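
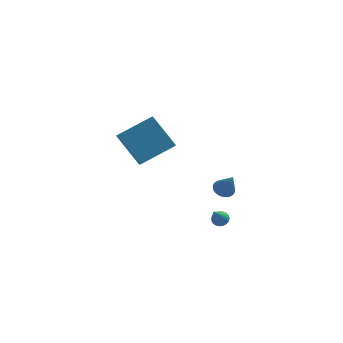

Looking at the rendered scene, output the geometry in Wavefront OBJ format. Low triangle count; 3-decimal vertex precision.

v 1.31 0.604 -3.316
v 1.799 0.543 -3.229
v 0.97 -0.304 -2.044
v 1.756 0.714 -3.118
v 1.637 0.866 -3.042
v 1.461 0.972 -3.013
v 1.259 1.015 -3.036
v 1.066 0.987 -3.108
v 0.915 0.893 -3.216
v 0.832 0.749 -3.341
v 0.833 0.58 -3.462
v 0.916 0.415 -3.557
v 1.067 0.283 -3.611
v 1.26 0.206 -3.614
v 1.462 0.198 -3.565
v 1.638 0.261 -3.474
v 1.757 0.383 -3.355
v 1.438 2.574 -2.329
v 1.928 2.985 -2.338
v 1.922 2.026 -0.951
v 1.753 3.121 -2.222
v 1.53 3.173 -2.123
v 1.293 3.134 -2.055
v 1.077 3.01 -2.029
v 0.917 2.819 -2.048
v 0.836 2.591 -2.11
v 0.847 2.361 -2.206
v 0.947 2.163 -2.32
v 1.122 2.027 -2.435
v 1.346 1.975 -2.535
v 1.583 2.014 -2.603
v 1.798 2.138 -2.629
v 1.958 2.329 -2.61
v 2.039 2.557 -2.547
v 2.028 2.787 -2.452
v -3.998 -0.958 4.337
v -2.233 -0.064 5.228
v -4.161 0.316 3.382
v -2.396 1.209 4.273
v -2.744 -1.929 2.827
v -0.979 -1.036 3.718
v -2.907 -0.656 1.872
v -1.142 0.238 2.763
f 2 1 4
f 2 4 3
f 4 1 5
f 4 5 3
f 5 1 6
f 5 6 3
f 6 1 7
f 6 7 3
f 7 1 8
f 7 8 3
f 8 1 9
f 8 9 3
f 9 1 10
f 9 10 3
f 10 1 11
f 10 11 3
f 11 1 12
f 11 12 3
f 12 1 13
f 12 13 3
f 13 1 14
f 13 14 3
f 14 1 15
f 14 15 3
f 15 1 16
f 15 16 3
f 16 1 17
f 16 17 3
f 17 1 2
f 17 2 3
f 19 18 21
f 19 21 20
f 21 18 22
f 21 22 20
f 22 18 23
f 22 23 20
f 23 18 24
f 23 24 20
f 24 18 25
f 24 25 20
f 25 18 26
f 25 26 20
f 26 18 27
f 26 27 20
f 27 18 28
f 27 28 20
f 28 18 29
f 28 29 20
f 29 18 30
f 29 30 20
f 30 18 31
f 30 31 20
f 31 18 32
f 31 32 20
f 32 18 33
f 32 33 20
f 33 18 34
f 33 34 20
f 34 18 35
f 34 35 20
f 35 18 19
f 35 19 20
f 37 39 36
f 40 37 36
f 36 39 38
f 38 40 36
f 37 43 39
f 41 37 40
f 41 43 37
f 39 43 38
f 42 40 38
f 38 43 42
f 42 41 40
f 43 41 42



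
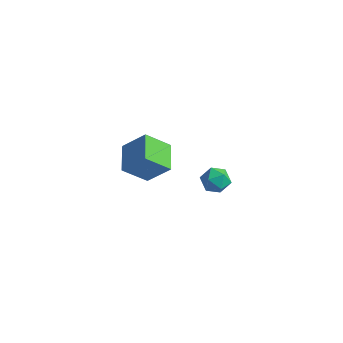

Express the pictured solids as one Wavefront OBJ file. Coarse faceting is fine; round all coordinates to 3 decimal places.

v -3.313 1.003 -5.039
v -4.357 0.028 -3.772
v -2.04 1.413 -3.675
v -3.084 0.437 -2.408
v -2.376 -0.537 -5.452
v -3.42 -1.513 -4.185
v -1.103 -0.128 -4.088
v -2.147 -1.103 -2.821
v 3.964 -3.157 1.14
v 4.581 -3.587 0.718
v 3.079 -4.213 0.922
v 3.696 -4.643 0.5
v 3.76 -4.521 1.351
v 4.307 -3.868 1.486
v 3.353 -3.932 0.154
v 3.9 -3.279 0.289
v 4.203 -4.066 0.109
v 4.455 -4.43 0.849
v 3.205 -3.37 0.791
v 3.457 -3.734 1.531
f 2 4 1
f 5 2 1
f 1 4 3
f 3 5 1
f 2 8 4
f 6 2 5
f 6 8 2
f 4 8 3
f 7 5 3
f 3 8 7
f 7 6 5
f 8 6 7
f 9 20 14
f 9 14 10
f 9 10 16
f 9 16 19
f 9 19 20
f 10 14 18
f 14 20 13
f 20 19 11
f 19 16 15
f 16 10 17
f 12 18 13
f 12 13 11
f 12 11 15
f 12 15 17
f 12 17 18
f 13 18 14
f 11 13 20
f 15 11 19
f 17 15 16
f 18 17 10



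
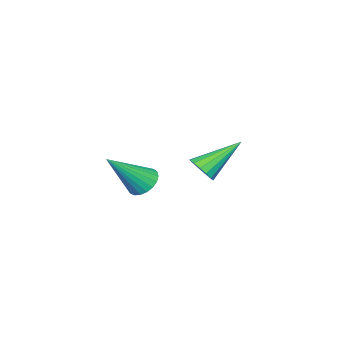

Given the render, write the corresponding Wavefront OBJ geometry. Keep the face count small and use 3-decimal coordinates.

v 2.287 -3.362 -1.451
v 2.692 -3.643 -1.934
v 3.533 -4.078 0.011
v 2.807 -3.382 -1.904
v 2.832 -3.117 -1.796
v 2.763 -2.895 -1.628
v 2.612 -2.753 -1.429
v 2.404 -2.717 -1.235
v 2.176 -2.792 -1.077
v 1.967 -2.966 -0.985
v 1.814 -3.208 -0.973
v 1.742 -3.477 -1.043
v 1.765 -3.726 -1.184
v 1.878 -3.912 -1.372
v 2.061 -4.003 -1.573
v 2.284 -3.983 -1.752
v 2.507 -3.855 -1.88
v -1.202 -3.019 -2.232
v -0.789 -3.09 -1.723
v -2.498 -2.061 -1.048
v -0.701 -2.793 -1.867
v -0.748 -2.557 -2.109
v -0.916 -2.444 -2.384
v -1.161 -2.486 -2.619
v -1.417 -2.67 -2.75
v -1.616 -2.948 -2.742
v -1.703 -3.245 -2.598
v -1.657 -3.482 -2.355
v -1.488 -3.594 -2.08
v -1.243 -3.552 -1.846
v -0.987 -3.368 -1.715
f 2 1 4
f 2 4 3
f 4 1 5
f 4 5 3
f 5 1 6
f 5 6 3
f 6 1 7
f 6 7 3
f 7 1 8
f 7 8 3
f 8 1 9
f 8 9 3
f 9 1 10
f 9 10 3
f 10 1 11
f 10 11 3
f 11 1 12
f 11 12 3
f 12 1 13
f 12 13 3
f 13 1 14
f 13 14 3
f 14 1 15
f 14 15 3
f 15 1 16
f 15 16 3
f 16 1 17
f 16 17 3
f 17 1 2
f 17 2 3
f 19 18 21
f 19 21 20
f 21 18 22
f 21 22 20
f 22 18 23
f 22 23 20
f 23 18 24
f 23 24 20
f 24 18 25
f 24 25 20
f 25 18 26
f 25 26 20
f 26 18 27
f 26 27 20
f 27 18 28
f 27 28 20
f 28 18 29
f 28 29 20
f 29 18 30
f 29 30 20
f 30 18 31
f 30 31 20
f 31 18 19
f 31 19 20



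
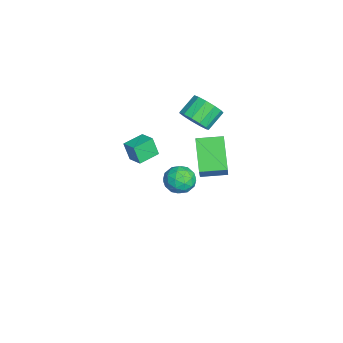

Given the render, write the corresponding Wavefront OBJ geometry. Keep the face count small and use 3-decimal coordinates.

v -1.536 2.639 2.19
v -0.853 3.269 2.231
v -1.601 4.031 2.99
v -2.284 3.401 2.95
v -1.146 3.396 1.816
v -1.894 4.157 2.575
v -1.563 3.282 1.519
v -2.311 4.044 2.278
v -1.971 2.964 1.435
v -2.719 3.726 2.195
v -2.241 2.543 1.592
v -2.989 3.305 2.351
v -2.287 2.153 1.938
v -3.035 2.915 2.697
v -2.095 1.917 2.364
v -2.843 2.678 3.124
v -1.725 1.91 2.736
v -2.473 2.672 3.495
v -1.295 2.135 2.934
v -2.043 2.896 3.693
v -0.942 2.52 2.896
v -1.69 3.281 3.655
v -0.777 2.942 2.634
v -1.525 3.704 3.393
v -3.017 2.514 -3.602
v -2.221 2.39 -4.098
v -2.559 1.45 -2.602
v -1.763 1.326 -3.098
v -1.904 2.132 -2.623
v -2.187 2.79 -3.241
v -2.593 1.05 -3.459
v -2.876 1.708 -4.077
v -1.959 1.486 -4.01
v -1.533 2.154 -3.493
v -3.247 1.686 -3.207
v -2.821 2.354 -2.69
v -2.659 2.546 -3.938
v -2.121 1.294 -2.762
v -2.204 1.768 -2.483
v -1.736 1.696 -2.774
v -2.64 2.781 -3.434
v -2.172 2.708 -3.726
v -1.985 2.556 -2.859
v -2.608 1.132 -2.974
v -2.14 1.059 -3.266
v -3.044 2.144 -3.926
v -2.576 2.072 -4.217
v -2.795 1.284 -3.841
v -2.037 1.941 -4.178
v -1.768 1.315 -3.59
v -2.256 1.153 -3.802
v -2.422 1.54 -4.165
v -1.787 2.334 -3.874
v -1.518 1.709 -3.286
v -1.601 2.183 -3.007
v -1.767 2.569 -3.37
v -1.633 1.802 -3.822
v -3.262 2.131 -3.414
v -2.993 1.506 -2.826
v -3.013 1.271 -3.33
v -3.179 1.657 -3.693
v -3.012 2.525 -3.11
v -2.743 1.899 -2.522
v -2.358 2.3 -2.535
v -2.524 2.687 -2.898
v -3.147 2.038 -2.878
v 1.169 2.746 2.625
v 2.308 2.68 4.004
v 1.111 4.13 2.74
v 2.25 4.064 4.119
v 2.71 2.916 1.361
v 3.849 2.85 2.74
v 2.652 4.3 1.476
v 3.791 4.234 2.855
v 2.127 0.381 2.998
v 1.947 0.077 4.029
v 2.851 0.894 3.276
v 2.67 0.591 4.307
v 2.83 -0.531 2.853
v 2.649 -0.834 3.884
v 3.553 -0.017 3.131
v 3.373 -0.321 4.162
f 2 1 5
f 2 5 3
f 3 5 6
f 3 6 4
f 5 1 7
f 5 7 6
f 6 7 8
f 6 8 4
f 7 1 9
f 7 9 8
f 8 9 10
f 8 10 4
f 9 1 11
f 9 11 10
f 10 11 12
f 10 12 4
f 11 1 13
f 11 13 12
f 12 13 14
f 12 14 4
f 13 1 15
f 13 15 14
f 14 15 16
f 14 16 4
f 15 1 17
f 15 17 16
f 16 17 18
f 16 18 4
f 17 1 19
f 17 19 18
f 18 19 20
f 18 20 4
f 19 1 21
f 19 21 20
f 20 21 22
f 20 22 4
f 21 1 23
f 21 23 22
f 22 23 24
f 22 24 4
f 23 1 2
f 23 2 24
f 24 2 3
f 24 3 4
f 25 62 41
f 62 36 65
f 41 65 30
f 62 65 41
f 25 41 37
f 41 30 42
f 37 42 26
f 41 42 37
f 25 37 46
f 37 26 47
f 46 47 32
f 37 47 46
f 25 46 58
f 46 32 61
f 58 61 35
f 46 61 58
f 25 58 62
f 58 35 66
f 62 66 36
f 58 66 62
f 26 42 53
f 42 30 56
f 53 56 34
f 42 56 53
f 30 65 43
f 65 36 64
f 43 64 29
f 65 64 43
f 36 66 63
f 66 35 59
f 63 59 27
f 66 59 63
f 35 61 60
f 61 32 48
f 60 48 31
f 61 48 60
f 32 47 52
f 47 26 49
f 52 49 33
f 47 49 52
f 28 54 40
f 54 34 55
f 40 55 29
f 54 55 40
f 28 40 38
f 40 29 39
f 38 39 27
f 40 39 38
f 28 38 45
f 38 27 44
f 45 44 31
f 38 44 45
f 28 45 50
f 45 31 51
f 50 51 33
f 45 51 50
f 28 50 54
f 50 33 57
f 54 57 34
f 50 57 54
f 29 55 43
f 55 34 56
f 43 56 30
f 55 56 43
f 27 39 63
f 39 29 64
f 63 64 36
f 39 64 63
f 31 44 60
f 44 27 59
f 60 59 35
f 44 59 60
f 33 51 52
f 51 31 48
f 52 48 32
f 51 48 52
f 34 57 53
f 57 33 49
f 53 49 26
f 57 49 53
f 68 70 67
f 71 68 67
f 67 70 69
f 69 71 67
f 68 74 70
f 72 68 71
f 72 74 68
f 70 74 69
f 73 71 69
f 69 74 73
f 73 72 71
f 74 72 73
f 76 78 75
f 79 76 75
f 75 78 77
f 77 79 75
f 76 82 78
f 80 76 79
f 80 82 76
f 78 82 77
f 81 79 77
f 77 82 81
f 81 80 79
f 82 80 81



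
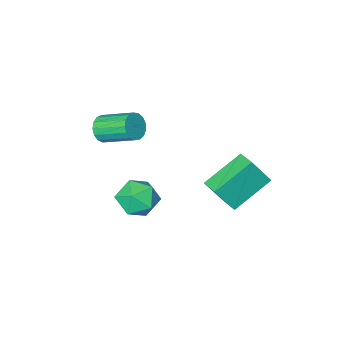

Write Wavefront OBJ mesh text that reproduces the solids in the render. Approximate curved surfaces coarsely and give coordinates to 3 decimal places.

v -1.273 -1.487 1.731
v -0.908 -1.556 2.215
v -1.582 -0.362 2.893
v -1.947 -0.293 2.409
v -0.76 -1.373 2.041
v -1.434 -0.18 2.719
v -0.73 -1.217 1.796
v -1.404 -0.023 2.475
v -0.824 -1.123 1.536
v -1.498 0.071 2.215
v -1.021 -1.112 1.321
v -1.695 0.082 2
v -1.275 -1.187 1.2
v -1.95 0.007 1.878
v -1.53 -1.33 1.2
v -2.204 -0.137 1.879
v -1.725 -1.51 1.322
v -2.399 -0.316 2
v -1.816 -1.684 1.537
v -2.491 -0.491 2.216
v -1.784 -1.813 1.797
v -2.458 -0.62 2.476
v -1.634 -1.868 2.042
v -2.308 -0.674 2.72
v -1.401 -1.835 2.215
v -2.076 -0.641 2.894
v -1.139 -1.722 2.277
v -1.814 -0.528 2.956
v -1.445 1.223 -1.41
v -0.663 1.233 -0.934
v -2.057 0.347 -0.386
v -1.275 0.357 0.09
v -1.783 1.116 0.027
v -1.404 1.657 -0.606
v -1.316 -0.077 -0.714
v -0.937 0.464 -1.347
v -0.584 0.43 -0.504
v -0.872 1.167 -0.046
v -1.848 0.413 -1.274
v -2.136 1.15 -0.816
v -3.383 3.378 0.185
v -4.94 3.358 1.107
v -3.293 4.216 0.356
v -4.85 4.196 1.278
v -2.73 3.084 1.282
v -4.287 3.064 2.204
v -2.64 3.922 1.453
v -4.197 3.902 2.375
f 2 1 5
f 2 5 3
f 3 5 6
f 3 6 4
f 5 1 7
f 5 7 6
f 6 7 8
f 6 8 4
f 7 1 9
f 7 9 8
f 8 9 10
f 8 10 4
f 9 1 11
f 9 11 10
f 10 11 12
f 10 12 4
f 11 1 13
f 11 13 12
f 12 13 14
f 12 14 4
f 13 1 15
f 13 15 14
f 14 15 16
f 14 16 4
f 15 1 17
f 15 17 16
f 16 17 18
f 16 18 4
f 17 1 19
f 17 19 18
f 18 19 20
f 18 20 4
f 19 1 21
f 19 21 20
f 20 21 22
f 20 22 4
f 21 1 23
f 21 23 22
f 22 23 24
f 22 24 4
f 23 1 25
f 23 25 24
f 24 25 26
f 24 26 4
f 25 1 27
f 25 27 26
f 26 27 28
f 26 28 4
f 27 1 2
f 27 2 28
f 28 2 3
f 28 3 4
f 29 40 34
f 29 34 30
f 29 30 36
f 29 36 39
f 29 39 40
f 30 34 38
f 34 40 33
f 40 39 31
f 39 36 35
f 36 30 37
f 32 38 33
f 32 33 31
f 32 31 35
f 32 35 37
f 32 37 38
f 33 38 34
f 31 33 40
f 35 31 39
f 37 35 36
f 38 37 30
f 42 44 41
f 45 42 41
f 41 44 43
f 43 45 41
f 42 48 44
f 46 42 45
f 46 48 42
f 44 48 43
f 47 45 43
f 43 48 47
f 47 46 45
f 48 46 47



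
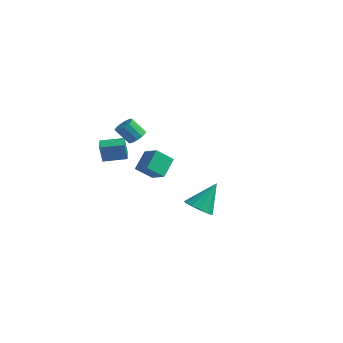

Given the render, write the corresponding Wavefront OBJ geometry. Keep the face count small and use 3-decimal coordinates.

v -3.659 2.319 -1.425
v -4.261 1.547 -0.601
v -3.851 3.406 -0.546
v -4.454 2.633 0.277
v -2.586 2.067 -0.877
v -3.189 1.294 -0.054
v -2.779 3.153 0.001
v -3.381 2.381 0.825
v -2.304 -0.546 3.38
v -1.858 -0.379 3.761
v -2.49 -0.747 4.661
v -2.936 -0.914 4.28
v -2.064 -0.106 3.728
v -2.696 -0.475 4.628
v -2.347 0.027 3.584
v -2.979 -0.341 4.485
v -2.616 -0.021 3.376
v -3.247 -0.39 4.276
v -2.786 -0.236 3.169
v -3.417 -0.605 4.069
v -2.803 -0.55 3.028
v -3.434 -0.918 3.929
v -2.662 -0.862 3
v -3.293 -1.23 3.9
v -2.407 -1.074 3.092
v -3.038 -1.442 3.992
v -2.12 -1.118 3.275
v -2.751 -1.486 4.176
v -1.891 -0.98 3.492
v -2.523 -1.349 4.392
v -1.793 -0.705 3.673
v -2.425 -1.073 4.573
v -3.938 -1.516 1.37
v -3.985 -1.717 2.501
v -4.496 -0.856 1.464
v -4.544 -1.056 2.595
v -2.896 -0.664 1.565
v -2.944 -0.864 2.696
v -3.455 -0.003 1.659
v -3.502 -0.204 2.79
v 3.589 -2.685 0.954
v 4.128 -3.275 1.272
v 3.911 -1.595 2.426
v 4.395 -2.98 0.995
v 4.407 -2.592 0.706
v 4.158 -2.233 0.495
v 3.729 -2.018 0.429
v 3.255 -2.015 0.531
v 2.887 -2.224 0.766
v 2.742 -2.58 1.062
v 2.865 -2.969 1.323
v 3.218 -3.268 1.467
v 3.689 -3.382 1.448
f 2 4 1
f 5 2 1
f 1 4 3
f 3 5 1
f 2 8 4
f 6 2 5
f 6 8 2
f 4 8 3
f 7 5 3
f 3 8 7
f 7 6 5
f 8 6 7
f 10 9 13
f 10 13 11
f 11 13 14
f 11 14 12
f 13 9 15
f 13 15 14
f 14 15 16
f 14 16 12
f 15 9 17
f 15 17 16
f 16 17 18
f 16 18 12
f 17 9 19
f 17 19 18
f 18 19 20
f 18 20 12
f 19 9 21
f 19 21 20
f 20 21 22
f 20 22 12
f 21 9 23
f 21 23 22
f 22 23 24
f 22 24 12
f 23 9 25
f 23 25 24
f 24 25 26
f 24 26 12
f 25 9 27
f 25 27 26
f 26 27 28
f 26 28 12
f 27 9 29
f 27 29 28
f 28 29 30
f 28 30 12
f 29 9 31
f 29 31 30
f 30 31 32
f 30 32 12
f 31 9 10
f 31 10 32
f 32 10 11
f 32 11 12
f 34 36 33
f 37 34 33
f 33 36 35
f 35 37 33
f 34 40 36
f 38 34 37
f 38 40 34
f 36 40 35
f 39 37 35
f 35 40 39
f 39 38 37
f 40 38 39
f 42 41 44
f 42 44 43
f 44 41 45
f 44 45 43
f 45 41 46
f 45 46 43
f 46 41 47
f 46 47 43
f 47 41 48
f 47 48 43
f 48 41 49
f 48 49 43
f 49 41 50
f 49 50 43
f 50 41 51
f 50 51 43
f 51 41 52
f 51 52 43
f 52 41 53
f 52 53 43
f 53 41 42
f 53 42 43



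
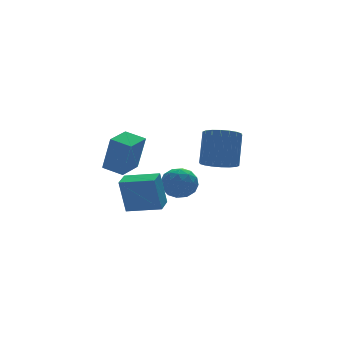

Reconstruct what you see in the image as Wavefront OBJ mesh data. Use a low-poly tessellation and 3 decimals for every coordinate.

v -1.691 1.681 -0.969
v -0.848 1.603 -1.286
v -1.332 0.857 0.186
v -0.489 0.779 -0.131
v -0.784 1.577 0.175
v -1.006 2.086 -0.539
v -1.174 0.374 -0.561
v -1.396 0.883 -1.275
v -0.528 0.795 -1.035
v -0.288 1.538 -0.579
v -1.892 0.922 -0.521
v -1.652 1.665 -0.065
v -1.301 1.714 -1.229
v -0.879 0.746 0.129
v -1.053 1.215 0.309
v -0.557 1.169 0.122
v -1.394 1.998 -0.789
v -0.898 1.952 -0.976
v -0.861 1.937 -0.117
v -1.282 0.508 -0.124
v -0.786 0.462 -0.311
v -1.623 1.291 -1.222
v -1.127 1.245 -1.409
v -1.319 0.523 -0.983
v -0.618 1.193 -1.268
v -0.407 0.709 -0.589
v -0.809 0.471 -0.842
v -0.94 0.77 -1.261
v -0.476 1.63 -1
v -0.265 1.146 -0.321
v -0.439 1.615 -0.141
v -0.569 1.914 -0.561
v -0.288 1.155 -0.852
v -1.915 1.314 -0.779
v -1.704 0.83 -0.1
v -1.611 0.546 -0.539
v -1.741 0.845 -0.959
v -1.773 1.751 -0.511
v -1.562 1.267 0.168
v -1.24 1.69 0.161
v -1.371 1.989 -0.258
v -1.892 1.305 -0.248
v -3.314 -1.762 -0.648
v -3.588 -1.632 1.045
v -4.556 -0.791 -0.923
v -4.83 -0.662 0.77
v -2.71 -0.978 -0.61
v -2.984 -0.849 1.083
v -3.952 -0.008 -0.885
v -4.226 0.122 0.808
v -2.968 3.225 -0.448
v -2.742 2.795 1.42
v -3.612 4.062 -0.177
v -3.386 3.632 1.69
v -1.874 4.048 -0.39
v -1.648 3.618 1.477
v -2.518 4.885 -0.12
v -2.292 4.455 1.748
v 1.214 1.919 -0.008
v 1.925 2.287 -0.44
v 2.477 3.09 1.157
v 1.766 2.721 1.588
v 1.638 2.569 -0.482
v 2.19 3.372 1.114
v 1.267 2.723 -0.431
v 1.819 3.526 1.165
v 0.885 2.717 -0.296
v 1.437 3.52 1.3
v 0.568 2.553 -0.104
v 1.12 3.356 1.492
v 0.38 2.263 0.107
v 0.932 3.066 1.703
v 0.356 1.905 0.295
v 0.908 2.708 1.891
v 0.503 1.55 0.423
v 1.055 2.353 2.02
v 0.79 1.268 0.466
v 1.342 2.071 2.062
v 1.161 1.114 0.415
v 1.713 1.917 2.011
v 1.543 1.12 0.28
v 2.095 1.923 1.876
v 1.86 1.284 0.088
v 2.412 2.087 1.684
v 2.048 1.574 -0.123
v 2.6 2.377 1.473
v 2.072 1.932 -0.311
v 2.624 2.735 1.285
f 1 38 17
f 38 12 41
f 17 41 6
f 38 41 17
f 1 17 13
f 17 6 18
f 13 18 2
f 17 18 13
f 1 13 22
f 13 2 23
f 22 23 8
f 13 23 22
f 1 22 34
f 22 8 37
f 34 37 11
f 22 37 34
f 1 34 38
f 34 11 42
f 38 42 12
f 34 42 38
f 2 18 29
f 18 6 32
f 29 32 10
f 18 32 29
f 6 41 19
f 41 12 40
f 19 40 5
f 41 40 19
f 12 42 39
f 42 11 35
f 39 35 3
f 42 35 39
f 11 37 36
f 37 8 24
f 36 24 7
f 37 24 36
f 8 23 28
f 23 2 25
f 28 25 9
f 23 25 28
f 4 30 16
f 30 10 31
f 16 31 5
f 30 31 16
f 4 16 14
f 16 5 15
f 14 15 3
f 16 15 14
f 4 14 21
f 14 3 20
f 21 20 7
f 14 20 21
f 4 21 26
f 21 7 27
f 26 27 9
f 21 27 26
f 4 26 30
f 26 9 33
f 30 33 10
f 26 33 30
f 5 31 19
f 31 10 32
f 19 32 6
f 31 32 19
f 3 15 39
f 15 5 40
f 39 40 12
f 15 40 39
f 7 20 36
f 20 3 35
f 36 35 11
f 20 35 36
f 9 27 28
f 27 7 24
f 28 24 8
f 27 24 28
f 10 33 29
f 33 9 25
f 29 25 2
f 33 25 29
f 44 46 43
f 47 44 43
f 43 46 45
f 45 47 43
f 44 50 46
f 48 44 47
f 48 50 44
f 46 50 45
f 49 47 45
f 45 50 49
f 49 48 47
f 50 48 49
f 52 54 51
f 55 52 51
f 51 54 53
f 53 55 51
f 52 58 54
f 56 52 55
f 56 58 52
f 54 58 53
f 57 55 53
f 53 58 57
f 57 56 55
f 58 56 57
f 60 59 63
f 60 63 61
f 61 63 64
f 61 64 62
f 63 59 65
f 63 65 64
f 64 65 66
f 64 66 62
f 65 59 67
f 65 67 66
f 66 67 68
f 66 68 62
f 67 59 69
f 67 69 68
f 68 69 70
f 68 70 62
f 69 59 71
f 69 71 70
f 70 71 72
f 70 72 62
f 71 59 73
f 71 73 72
f 72 73 74
f 72 74 62
f 73 59 75
f 73 75 74
f 74 75 76
f 74 76 62
f 75 59 77
f 75 77 76
f 76 77 78
f 76 78 62
f 77 59 79
f 77 79 78
f 78 79 80
f 78 80 62
f 79 59 81
f 79 81 80
f 80 81 82
f 80 82 62
f 81 59 83
f 81 83 82
f 82 83 84
f 82 84 62
f 83 59 85
f 83 85 84
f 84 85 86
f 84 86 62
f 85 59 87
f 85 87 86
f 86 87 88
f 86 88 62
f 87 59 60
f 87 60 88
f 88 60 61
f 88 61 62



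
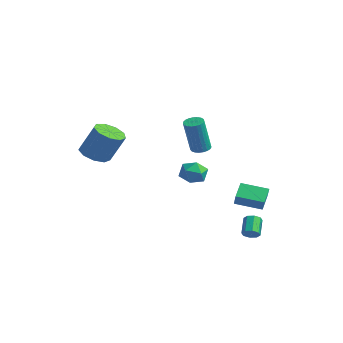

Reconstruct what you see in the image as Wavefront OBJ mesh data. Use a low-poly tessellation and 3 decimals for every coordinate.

v 2.054 2.26 -1.848
v 1.509 2.945 -1.165
v 3.078 3.414 -2.188
v 2.533 4.099 -1.506
v 2.647 1.961 -1.074
v 2.102 2.646 -0.392
v 3.671 3.115 -1.415
v 3.126 3.8 -0.732
v -4.145 -2.781 0.923
v -3.266 -2.668 0.529
v -2.555 -2.086 2.283
v -3.435 -2.199 2.677
v -3.611 -2.103 0.481
v -2.9 -1.521 2.236
v -4.205 -1.855 0.64
v -3.495 -1.273 2.394
v -4.772 -2.04 0.931
v -4.061 -1.459 2.686
v -5.045 -2.572 1.219
v -4.335 -1.991 2.973
v -4.898 -3.202 1.367
v -4.187 -2.62 3.122
v -4.398 -3.634 1.308
v -3.687 -3.053 3.062
v -3.78 -3.667 1.069
v -3.069 -3.086 2.823
v -3.333 -3.286 0.761
v -2.622 -2.704 2.515
v 3.257 -0.187 1.525
v 3.702 -0.899 1.477
v 2.138 -0.861 1.143
v 2.583 -1.573 1.095
v 2.432 -1.221 1.844
v 3.123 -0.805 2.08
v 2.717 -0.955 0.54
v 3.408 -0.539 0.776
v 3.368 -1.374 0.868
v 3.192 -1.538 1.674
v 2.648 -0.222 0.946
v 2.472 -0.386 1.752
v 3.585 2.331 -3.614
v 3.861 2.752 -3.696
v 3.171 3.349 -2.947
v 2.895 2.929 -2.866
v 3.562 2.719 -3.945
v 2.873 3.317 -3.196
v 3.277 2.459 -4
v 2.587 3.056 -3.252
v 3.172 2.124 -3.83
v 2.482 2.721 -3.081
v 3.309 1.911 -3.533
v 2.619 2.508 -2.784
v 3.607 1.943 -3.284
v 2.918 2.541 -2.535
v 3.893 2.204 -3.228
v 3.203 2.801 -2.48
v 3.998 2.539 -3.399
v 3.308 3.136 -2.65
v 2.257 0.006 2.717
v 2.752 0.268 2.736
v 2.997 -0.344 4.782
v 2.503 -0.606 4.763
v 2.606 0.436 2.804
v 2.851 -0.176 4.85
v 2.399 0.53 2.856
v 2.644 -0.083 4.903
v 2.168 0.533 2.885
v 2.413 -0.08 4.931
v 1.952 0.445 2.885
v 2.198 -0.167 4.931
v 1.789 0.281 2.855
v 2.035 -0.331 4.902
v 1.707 0.07 2.802
v 1.953 -0.543 4.848
v 1.721 -0.153 2.734
v 1.966 -0.765 4.78
v 1.826 -0.348 2.663
v 2.072 -0.96 4.709
v 2.007 -0.481 2.601
v 2.252 -1.093 4.647
v 2.231 -0.531 2.559
v 2.476 -1.143 4.606
v 2.459 -0.487 2.545
v 2.704 -1.099 4.591
v 2.652 -0.359 2.56
v 2.898 -0.971 4.607
v 2.778 -0.167 2.603
v 3.023 -0.779 4.649
v 2.813 0.055 2.665
v 3.058 -0.557 4.711
f 2 4 1
f 5 2 1
f 1 4 3
f 3 5 1
f 2 8 4
f 6 2 5
f 6 8 2
f 4 8 3
f 7 5 3
f 3 8 7
f 7 6 5
f 8 6 7
f 10 9 13
f 10 13 11
f 11 13 14
f 11 14 12
f 13 9 15
f 13 15 14
f 14 15 16
f 14 16 12
f 15 9 17
f 15 17 16
f 16 17 18
f 16 18 12
f 17 9 19
f 17 19 18
f 18 19 20
f 18 20 12
f 19 9 21
f 19 21 20
f 20 21 22
f 20 22 12
f 21 9 23
f 21 23 22
f 22 23 24
f 22 24 12
f 23 9 25
f 23 25 24
f 24 25 26
f 24 26 12
f 25 9 27
f 25 27 26
f 26 27 28
f 26 28 12
f 27 9 10
f 27 10 28
f 28 10 11
f 28 11 12
f 29 40 34
f 29 34 30
f 29 30 36
f 29 36 39
f 29 39 40
f 30 34 38
f 34 40 33
f 40 39 31
f 39 36 35
f 36 30 37
f 32 38 33
f 32 33 31
f 32 31 35
f 32 35 37
f 32 37 38
f 33 38 34
f 31 33 40
f 35 31 39
f 37 35 36
f 38 37 30
f 42 41 45
f 42 45 43
f 43 45 46
f 43 46 44
f 45 41 47
f 45 47 46
f 46 47 48
f 46 48 44
f 47 41 49
f 47 49 48
f 48 49 50
f 48 50 44
f 49 41 51
f 49 51 50
f 50 51 52
f 50 52 44
f 51 41 53
f 51 53 52
f 52 53 54
f 52 54 44
f 53 41 55
f 53 55 54
f 54 55 56
f 54 56 44
f 55 41 57
f 55 57 56
f 56 57 58
f 56 58 44
f 57 41 42
f 57 42 58
f 58 42 43
f 58 43 44
f 60 59 63
f 60 63 61
f 61 63 64
f 61 64 62
f 63 59 65
f 63 65 64
f 64 65 66
f 64 66 62
f 65 59 67
f 65 67 66
f 66 67 68
f 66 68 62
f 67 59 69
f 67 69 68
f 68 69 70
f 68 70 62
f 69 59 71
f 69 71 70
f 70 71 72
f 70 72 62
f 71 59 73
f 71 73 72
f 72 73 74
f 72 74 62
f 73 59 75
f 73 75 74
f 74 75 76
f 74 76 62
f 75 59 77
f 75 77 76
f 76 77 78
f 76 78 62
f 77 59 79
f 77 79 78
f 78 79 80
f 78 80 62
f 79 59 81
f 79 81 80
f 80 81 82
f 80 82 62
f 81 59 83
f 81 83 82
f 82 83 84
f 82 84 62
f 83 59 85
f 83 85 84
f 84 85 86
f 84 86 62
f 85 59 87
f 85 87 86
f 86 87 88
f 86 88 62
f 87 59 89
f 87 89 88
f 88 89 90
f 88 90 62
f 89 59 60
f 89 60 90
f 90 60 61
f 90 61 62



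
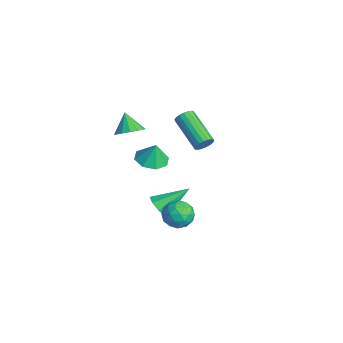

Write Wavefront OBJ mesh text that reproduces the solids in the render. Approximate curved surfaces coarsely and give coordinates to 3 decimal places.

v 3.41 -1.92 -2.495
v 4.223 -2.033 -2.79
v 3.377 -3.267 -2.07
v 4.19 -3.38 -2.365
v 4.045 -2.874 -1.669
v 4.065 -2.042 -1.931
v 3.535 -3.258 -2.929
v 3.555 -2.426 -3.191
v 4.3 -2.86 -3.058
v 4.616 -2.623 -2.28
v 2.984 -2.677 -2.58
v 3.3 -2.44 -1.802
v 3.819 -1.859 -2.679
v 3.781 -3.441 -2.181
v 3.695 -3.144 -1.771
v 4.173 -3.211 -1.945
v 3.727 -1.864 -2.175
v 4.205 -1.93 -2.348
v 4.1 -2.424 -1.69
v 3.395 -3.37 -2.512
v 3.873 -3.436 -2.685
v 3.427 -2.089 -2.915
v 3.905 -2.156 -3.089
v 3.5 -2.876 -3.17
v 4.343 -2.411 -3.011
v 4.324 -3.202 -2.761
v 3.938 -3.131 -3.092
v 3.95 -2.642 -3.246
v 4.528 -2.271 -2.553
v 4.509 -3.063 -2.304
v 4.423 -2.766 -1.894
v 4.435 -2.276 -2.049
v 4.574 -2.757 -2.711
v 3.091 -2.237 -2.556
v 3.072 -3.029 -2.307
v 3.165 -3.024 -2.811
v 3.177 -2.534 -2.966
v 3.276 -2.098 -2.099
v 3.257 -2.889 -1.849
v 3.65 -2.658 -1.614
v 3.662 -2.169 -1.768
v 3.026 -2.543 -2.149
v 0.198 0.08 -0.522
v 0.452 -0.287 -0.167
v -1.444 -0.667 0.796
v -1.698 -0.3 0.442
v 0.47 -0.067 -0.043
v -1.425 -0.447 0.92
v 0.435 0.183 -0.014
v -1.46 -0.198 0.95
v 0.353 0.412 -0.085
v -1.542 0.032 0.878
v 0.24 0.576 -0.243
v -1.655 0.195 0.721
v 0.119 0.641 -0.456
v -1.777 0.26 0.508
v 0.013 0.595 -0.682
v -1.882 0.215 0.282
v -0.056 0.447 -0.876
v -1.952 0.067 0.087
v -0.075 0.227 -1
v -1.97 -0.153 -0.037
v -0.04 -0.022 -1.03
v -1.935 -0.403 -0.066
v 0.042 -0.252 -0.958
v -1.853 -0.632 0.005
v 0.155 -0.415 -0.801
v -1.74 -0.796 0.163
v 0.277 -0.48 -0.588
v -1.619 -0.861 0.376
v 0.382 -0.435 -0.362
v -1.513 -0.815 0.602
v -2.92 -2.849 -1.017
v -2.455 -3.421 -0.637
v -3.72 -2.851 -0.043
v -2.296 -3.044 -0.506
v -2.305 -2.614 -0.512
v -2.479 -2.248 -0.653
v -2.771 -2.042 -0.892
v -3.103 -2.052 -1.164
v -3.386 -2.276 -1.397
v -3.544 -2.654 -1.528
v -3.536 -3.083 -1.522
v -3.362 -3.45 -1.381
v -3.07 -3.655 -1.142
v -2.738 -3.645 -0.87
v -2.934 -1.67 -3.484
v -2.313 -2.389 -3.484
v -2.726 -1.49 -2.296
v -2 -1.751 -3.636
v -2.233 -1.065 -3.698
v -2.877 -0.734 -3.636
v -3.554 -0.95 -3.484
v -3.868 -1.589 -3.333
v -3.635 -2.274 -3.271
v -2.991 -2.606 -3.333
v 1.294 -2.776 -3.788
v 2.022 -2.693 -3.991
v 1.406 -1.164 -2.732
v 1.657 -2.428 -4.358
v 1.08 -2.366 -4.391
v 0.628 -2.544 -4.071
v 0.567 -2.858 -3.585
v 0.931 -3.124 -3.218
v 1.509 -3.186 -3.185
v 1.961 -3.007 -3.505
f 1 38 17
f 38 12 41
f 17 41 6
f 38 41 17
f 1 17 13
f 17 6 18
f 13 18 2
f 17 18 13
f 1 13 22
f 13 2 23
f 22 23 8
f 13 23 22
f 1 22 34
f 22 8 37
f 34 37 11
f 22 37 34
f 1 34 38
f 34 11 42
f 38 42 12
f 34 42 38
f 2 18 29
f 18 6 32
f 29 32 10
f 18 32 29
f 6 41 19
f 41 12 40
f 19 40 5
f 41 40 19
f 12 42 39
f 42 11 35
f 39 35 3
f 42 35 39
f 11 37 36
f 37 8 24
f 36 24 7
f 37 24 36
f 8 23 28
f 23 2 25
f 28 25 9
f 23 25 28
f 4 30 16
f 30 10 31
f 16 31 5
f 30 31 16
f 4 16 14
f 16 5 15
f 14 15 3
f 16 15 14
f 4 14 21
f 14 3 20
f 21 20 7
f 14 20 21
f 4 21 26
f 21 7 27
f 26 27 9
f 21 27 26
f 4 26 30
f 26 9 33
f 30 33 10
f 26 33 30
f 5 31 19
f 31 10 32
f 19 32 6
f 31 32 19
f 3 15 39
f 15 5 40
f 39 40 12
f 15 40 39
f 7 20 36
f 20 3 35
f 36 35 11
f 20 35 36
f 9 27 28
f 27 7 24
f 28 24 8
f 27 24 28
f 10 33 29
f 33 9 25
f 29 25 2
f 33 25 29
f 44 43 47
f 44 47 45
f 45 47 48
f 45 48 46
f 47 43 49
f 47 49 48
f 48 49 50
f 48 50 46
f 49 43 51
f 49 51 50
f 50 51 52
f 50 52 46
f 51 43 53
f 51 53 52
f 52 53 54
f 52 54 46
f 53 43 55
f 53 55 54
f 54 55 56
f 54 56 46
f 55 43 57
f 55 57 56
f 56 57 58
f 56 58 46
f 57 43 59
f 57 59 58
f 58 59 60
f 58 60 46
f 59 43 61
f 59 61 60
f 60 61 62
f 60 62 46
f 61 43 63
f 61 63 62
f 62 63 64
f 62 64 46
f 63 43 65
f 63 65 64
f 64 65 66
f 64 66 46
f 65 43 67
f 65 67 66
f 66 67 68
f 66 68 46
f 67 43 69
f 67 69 68
f 68 69 70
f 68 70 46
f 69 43 71
f 69 71 70
f 70 71 72
f 70 72 46
f 71 43 44
f 71 44 72
f 72 44 45
f 72 45 46
f 74 73 76
f 74 76 75
f 76 73 77
f 76 77 75
f 77 73 78
f 77 78 75
f 78 73 79
f 78 79 75
f 79 73 80
f 79 80 75
f 80 73 81
f 80 81 75
f 81 73 82
f 81 82 75
f 82 73 83
f 82 83 75
f 83 73 84
f 83 84 75
f 84 73 85
f 84 85 75
f 85 73 86
f 85 86 75
f 86 73 74
f 86 74 75
f 88 87 90
f 88 90 89
f 90 87 91
f 90 91 89
f 91 87 92
f 91 92 89
f 92 87 93
f 92 93 89
f 93 87 94
f 93 94 89
f 94 87 95
f 94 95 89
f 95 87 96
f 95 96 89
f 96 87 88
f 96 88 89
f 98 97 100
f 98 100 99
f 100 97 101
f 100 101 99
f 101 97 102
f 101 102 99
f 102 97 103
f 102 103 99
f 103 97 104
f 103 104 99
f 104 97 105
f 104 105 99
f 105 97 106
f 105 106 99
f 106 97 98
f 106 98 99



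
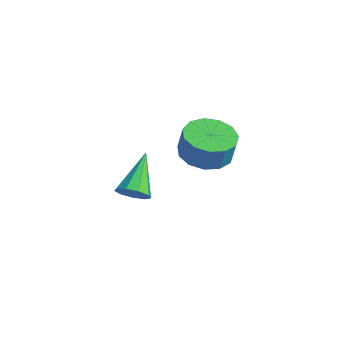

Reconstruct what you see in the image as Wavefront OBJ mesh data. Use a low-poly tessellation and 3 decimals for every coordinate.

v 1.845 -3.265 0.011
v 2.402 -2.402 -0.153
v 2.611 -2.332 0.924
v 2.055 -3.195 1.089
v 1.851 -2.227 -0.058
v 2.06 -2.157 1.02
v 1.298 -2.382 0.06
v 1.508 -2.312 1.138
v 0.919 -2.817 0.162
v 1.129 -2.747 1.24
v 0.834 -3.395 0.217
v 1.044 -3.324 1.294
v 1.07 -3.931 0.206
v 1.28 -3.86 1.283
v 1.552 -4.256 0.133
v 1.762 -4.185 1.21
v 2.127 -4.266 0.022
v 2.337 -4.196 1.099
v 2.613 -3.959 -0.093
v 2.823 -3.888 0.984
v 2.855 -3.431 -0.175
v 3.065 -3.361 0.903
v 2.776 -2.851 -0.197
v 2.986 -2.781 0.88
v -1.675 -3.926 -4.37
v -1.018 -3.655 -4.162
v -2.625 -2.514 -3.21
v -1.178 -3.419 -4.58
v -1.57 -3.42 -4.9
v -2.011 -3.657 -4.972
v -2.295 -4.02 -4.763
v -2.288 -4.339 -4.37
v -1.995 -4.465 -3.977
v -1.551 -4.338 -3.768
v -1.166 -4.018 -3.841
f 2 1 5
f 2 5 3
f 3 5 6
f 3 6 4
f 5 1 7
f 5 7 6
f 6 7 8
f 6 8 4
f 7 1 9
f 7 9 8
f 8 9 10
f 8 10 4
f 9 1 11
f 9 11 10
f 10 11 12
f 10 12 4
f 11 1 13
f 11 13 12
f 12 13 14
f 12 14 4
f 13 1 15
f 13 15 14
f 14 15 16
f 14 16 4
f 15 1 17
f 15 17 16
f 16 17 18
f 16 18 4
f 17 1 19
f 17 19 18
f 18 19 20
f 18 20 4
f 19 1 21
f 19 21 20
f 20 21 22
f 20 22 4
f 21 1 23
f 21 23 22
f 22 23 24
f 22 24 4
f 23 1 2
f 23 2 24
f 24 2 3
f 24 3 4
f 26 25 28
f 26 28 27
f 28 25 29
f 28 29 27
f 29 25 30
f 29 30 27
f 30 25 31
f 30 31 27
f 31 25 32
f 31 32 27
f 32 25 33
f 32 33 27
f 33 25 34
f 33 34 27
f 34 25 35
f 34 35 27
f 35 25 26
f 35 26 27



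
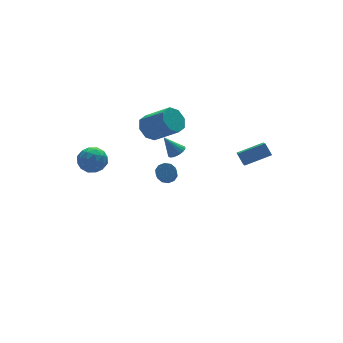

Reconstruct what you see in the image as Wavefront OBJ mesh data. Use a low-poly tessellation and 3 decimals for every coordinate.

v 2.466 -3.697 2.179
v 2.335 -3.134 2.843
v 3.259 -2.125 1
v 3.129 -1.561 1.663
v 4.031 -4.039 2.777
v 3.901 -3.475 3.44
v 4.825 -2.466 1.597
v 4.694 -1.903 2.261
v -0.139 3.087 1.97
v 0.417 2.821 1.261
v 1.354 1.526 2.48
v 0.799 1.793 3.19
v 0.692 3.371 1.634
v 1.629 2.077 2.853
v 0.48 3.755 2.204
v 1.417 2.461 3.423
v -0.094 3.748 2.638
v 0.843 2.453 3.857
v -0.694 3.354 2.68
v 0.243 2.059 3.899
v -0.969 2.803 2.307
v -0.032 1.509 3.526
v -0.757 2.419 1.737
v 0.18 1.125 2.956
v -0.183 2.427 1.303
v 0.754 1.132 2.522
v 0.873 2.886 -2.44
v 1.467 2.777 -2.229
v 0.861 1.724 -1.069
v 0.267 1.834 -1.28
v 1.32 3.084 -2.027
v 0.714 2.031 -0.867
v 1.003 3.315 -1.983
v 0.397 2.263 -0.823
v 0.635 3.383 -2.114
v 0.03 2.33 -0.953
v 0.359 3.261 -2.369
v -0.247 2.208 -1.208
v 0.279 2.996 -2.651
v -0.327 1.943 -1.491
v 0.426 2.689 -2.853
v -0.18 1.636 -1.693
v 0.743 2.457 -2.897
v 0.137 1.405 -1.737
v 1.11 2.39 -2.767
v 0.505 1.337 -1.606
v 1.387 2.512 -2.512
v 0.781 1.459 -1.351
v -4.461 3.354 1.116
v -3.912 3.896 0.515
v -3.988 2.044 0.365
v -3.439 2.586 -0.236
v -3.194 2.499 0.707
v -3.486 3.309 1.171
v -4.414 2.631 -0.291
v -4.706 3.441 0.173
v -3.883 3.449 -0.354
v -3.128 3.368 0.263
v -4.772 2.572 0.617
v -4.017 2.491 1.234
v -4.228 3.74 0.881
v -3.672 2.2 -0.001
v -3.528 2.149 0.553
v -3.205 2.468 0.2
v -3.977 3.395 1.267
v -3.655 3.714 0.914
v -3.233 2.893 1.027
v -4.245 2.226 -0.034
v -3.923 2.545 -0.387
v -4.695 3.472 0.68
v -4.372 3.791 0.327
v -4.667 3.047 -0.147
v -3.888 3.796 0.018
v -3.61 3.026 -0.424
v -4.183 3.053 -0.456
v -4.355 3.528 -0.184
v -3.445 3.748 0.38
v -3.167 2.978 -0.061
v -3.022 2.927 0.493
v -3.194 3.403 0.766
v -3.428 3.486 -0.131
v -4.733 2.962 0.941
v -4.455 2.192 0.5
v -4.706 2.537 0.114
v -4.878 3.013 0.387
v -4.29 2.914 1.304
v -4.012 2.144 0.862
v -3.545 2.412 1.064
v -3.717 2.887 1.336
v -4.472 2.454 1.011
v 1.233 2.306 -0.113
v 1.775 2.484 0.103
v 0.607 2.774 1.073
v 1.688 2.704 -0.03
v 1.51 2.845 -0.179
v 1.278 2.88 -0.315
v 1.037 2.801 -0.411
v 0.835 2.624 -0.448
v 0.711 2.384 -0.419
v 0.691 2.128 -0.329
v 0.778 1.908 -0.196
v 0.956 1.767 -0.047
v 1.188 1.733 0.089
v 1.429 1.812 0.186
v 1.631 1.989 0.223
v 1.755 2.229 0.193
f 2 4 1
f 5 2 1
f 1 4 3
f 3 5 1
f 2 8 4
f 6 2 5
f 6 8 2
f 4 8 3
f 7 5 3
f 3 8 7
f 7 6 5
f 8 6 7
f 10 9 13
f 10 13 11
f 11 13 14
f 11 14 12
f 13 9 15
f 13 15 14
f 14 15 16
f 14 16 12
f 15 9 17
f 15 17 16
f 16 17 18
f 16 18 12
f 17 9 19
f 17 19 18
f 18 19 20
f 18 20 12
f 19 9 21
f 19 21 20
f 20 21 22
f 20 22 12
f 21 9 23
f 21 23 22
f 22 23 24
f 22 24 12
f 23 9 25
f 23 25 24
f 24 25 26
f 24 26 12
f 25 9 10
f 25 10 26
f 26 10 11
f 26 11 12
f 28 27 31
f 28 31 29
f 29 31 32
f 29 32 30
f 31 27 33
f 31 33 32
f 32 33 34
f 32 34 30
f 33 27 35
f 33 35 34
f 34 35 36
f 34 36 30
f 35 27 37
f 35 37 36
f 36 37 38
f 36 38 30
f 37 27 39
f 37 39 38
f 38 39 40
f 38 40 30
f 39 27 41
f 39 41 40
f 40 41 42
f 40 42 30
f 41 27 43
f 41 43 42
f 42 43 44
f 42 44 30
f 43 27 45
f 43 45 44
f 44 45 46
f 44 46 30
f 45 27 47
f 45 47 46
f 46 47 48
f 46 48 30
f 47 27 28
f 47 28 48
f 48 28 29
f 48 29 30
f 49 86 65
f 86 60 89
f 65 89 54
f 86 89 65
f 49 65 61
f 65 54 66
f 61 66 50
f 65 66 61
f 49 61 70
f 61 50 71
f 70 71 56
f 61 71 70
f 49 70 82
f 70 56 85
f 82 85 59
f 70 85 82
f 49 82 86
f 82 59 90
f 86 90 60
f 82 90 86
f 50 66 77
f 66 54 80
f 77 80 58
f 66 80 77
f 54 89 67
f 89 60 88
f 67 88 53
f 89 88 67
f 60 90 87
f 90 59 83
f 87 83 51
f 90 83 87
f 59 85 84
f 85 56 72
f 84 72 55
f 85 72 84
f 56 71 76
f 71 50 73
f 76 73 57
f 71 73 76
f 52 78 64
f 78 58 79
f 64 79 53
f 78 79 64
f 52 64 62
f 64 53 63
f 62 63 51
f 64 63 62
f 52 62 69
f 62 51 68
f 69 68 55
f 62 68 69
f 52 69 74
f 69 55 75
f 74 75 57
f 69 75 74
f 52 74 78
f 74 57 81
f 78 81 58
f 74 81 78
f 53 79 67
f 79 58 80
f 67 80 54
f 79 80 67
f 51 63 87
f 63 53 88
f 87 88 60
f 63 88 87
f 55 68 84
f 68 51 83
f 84 83 59
f 68 83 84
f 57 75 76
f 75 55 72
f 76 72 56
f 75 72 76
f 58 81 77
f 81 57 73
f 77 73 50
f 81 73 77
f 92 91 94
f 92 94 93
f 94 91 95
f 94 95 93
f 95 91 96
f 95 96 93
f 96 91 97
f 96 97 93
f 97 91 98
f 97 98 93
f 98 91 99
f 98 99 93
f 99 91 100
f 99 100 93
f 100 91 101
f 100 101 93
f 101 91 102
f 101 102 93
f 102 91 103
f 102 103 93
f 103 91 104
f 103 104 93
f 104 91 105
f 104 105 93
f 105 91 106
f 105 106 93
f 106 91 92
f 106 92 93



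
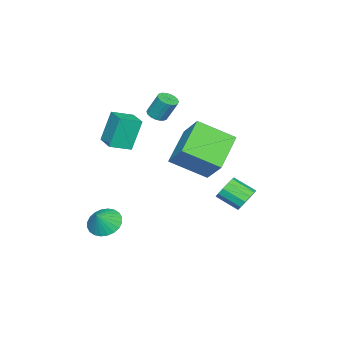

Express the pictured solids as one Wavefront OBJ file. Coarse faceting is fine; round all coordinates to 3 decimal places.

v -1.655 3.745 -3.696
v -0.931 3.763 -3.785
v -0.82 2.633 -3.113
v -1.545 2.615 -3.024
v -1.01 3.964 -3.435
v -0.899 2.833 -2.762
v -1.294 4.095 -3.167
v -1.183 2.965 -2.495
v -1.692 4.115 -3.068
v -1.582 2.985 -2.396
v -2.079 4.018 -3.168
v -1.968 2.887 -2.496
v -2.332 3.834 -3.436
v -2.221 2.703 -2.763
v -2.369 3.622 -3.786
v -2.258 2.491 -3.114
v -2.18 3.449 -4.108
v -2.07 2.318 -3.436
v -1.825 3.37 -4.299
v -1.714 2.24 -3.627
v -1.415 3.41 -4.299
v -1.305 2.28 -3.626
v -1.082 3.557 -4.107
v -0.971 2.426 -3.435
v -1.295 -0.909 1.197
v -0.772 -0.752 1.131
v -0.803 -0.154 2.296
v -1.325 -0.311 2.363
v -0.898 -0.566 1.032
v -0.928 0.032 2.197
v -1.102 -0.449 0.966
v -1.133 0.149 2.131
v -1.344 -0.422 0.946
v -1.375 0.176 2.111
v -1.577 -0.492 0.976
v -1.608 0.106 2.141
v -1.754 -0.645 1.05
v -1.784 -0.047 2.215
v -1.84 -0.85 1.153
v -1.87 -0.251 2.318
v -1.817 -1.066 1.264
v -1.848 -0.468 2.429
v -1.692 -1.252 1.363
v -1.722 -0.654 2.528
v -1.487 -1.369 1.429
v -1.518 -0.771 2.594
v -1.245 -1.396 1.449
v -1.276 -0.798 2.614
v -1.012 -1.326 1.419
v -1.043 -0.728 2.584
v -0.836 -1.173 1.345
v -0.866 -0.575 2.51
v -0.75 -0.969 1.242
v -0.78 -0.37 2.407
v 2.861 -1.459 -4.342
v 3.53 -1.278 -4.9
v 3.559 -1.501 -3.518
v 3.435 -0.959 -4.803
v 3.252 -0.716 -4.636
v 3.009 -0.586 -4.424
v 2.745 -0.589 -4.199
v 2.497 -0.724 -3.996
v 2.305 -0.972 -3.846
v 2.198 -1.293 -3.771
v 2.192 -1.64 -3.783
v 2.287 -1.96 -3.88
v 2.47 -2.203 -4.048
v 2.713 -2.333 -4.26
v 2.978 -2.33 -4.484
v 3.225 -2.195 -4.687
v 3.417 -1.947 -4.837
v 3.524 -1.625 -4.912
v 2.028 -0.899 0.751
v 1.529 -0.606 2.402
v 2.811 0.008 0.827
v 2.311 0.301 2.478
v 2.829 -1.621 1.122
v 2.329 -1.328 2.773
v 3.611 -0.714 1.198
v 3.112 -0.421 2.849
v 0.537 3.502 0.768
v 1.279 1.897 1.766
v 1.139 4.498 1.924
v 1.88 2.893 2.922
v 2.36 3.667 -0.322
v 3.101 2.062 0.676
v 2.961 4.663 0.834
v 3.703 3.058 1.832
f 2 1 5
f 2 5 3
f 3 5 6
f 3 6 4
f 5 1 7
f 5 7 6
f 6 7 8
f 6 8 4
f 7 1 9
f 7 9 8
f 8 9 10
f 8 10 4
f 9 1 11
f 9 11 10
f 10 11 12
f 10 12 4
f 11 1 13
f 11 13 12
f 12 13 14
f 12 14 4
f 13 1 15
f 13 15 14
f 14 15 16
f 14 16 4
f 15 1 17
f 15 17 16
f 16 17 18
f 16 18 4
f 17 1 19
f 17 19 18
f 18 19 20
f 18 20 4
f 19 1 21
f 19 21 20
f 20 21 22
f 20 22 4
f 21 1 23
f 21 23 22
f 22 23 24
f 22 24 4
f 23 1 2
f 23 2 24
f 24 2 3
f 24 3 4
f 26 25 29
f 26 29 27
f 27 29 30
f 27 30 28
f 29 25 31
f 29 31 30
f 30 31 32
f 30 32 28
f 31 25 33
f 31 33 32
f 32 33 34
f 32 34 28
f 33 25 35
f 33 35 34
f 34 35 36
f 34 36 28
f 35 25 37
f 35 37 36
f 36 37 38
f 36 38 28
f 37 25 39
f 37 39 38
f 38 39 40
f 38 40 28
f 39 25 41
f 39 41 40
f 40 41 42
f 40 42 28
f 41 25 43
f 41 43 42
f 42 43 44
f 42 44 28
f 43 25 45
f 43 45 44
f 44 45 46
f 44 46 28
f 45 25 47
f 45 47 46
f 46 47 48
f 46 48 28
f 47 25 49
f 47 49 48
f 48 49 50
f 48 50 28
f 49 25 51
f 49 51 50
f 50 51 52
f 50 52 28
f 51 25 53
f 51 53 52
f 52 53 54
f 52 54 28
f 53 25 26
f 53 26 54
f 54 26 27
f 54 27 28
f 56 55 58
f 56 58 57
f 58 55 59
f 58 59 57
f 59 55 60
f 59 60 57
f 60 55 61
f 60 61 57
f 61 55 62
f 61 62 57
f 62 55 63
f 62 63 57
f 63 55 64
f 63 64 57
f 64 55 65
f 64 65 57
f 65 55 66
f 65 66 57
f 66 55 67
f 66 67 57
f 67 55 68
f 67 68 57
f 68 55 69
f 68 69 57
f 69 55 70
f 69 70 57
f 70 55 71
f 70 71 57
f 71 55 72
f 71 72 57
f 72 55 56
f 72 56 57
f 74 76 73
f 77 74 73
f 73 76 75
f 75 77 73
f 74 80 76
f 78 74 77
f 78 80 74
f 76 80 75
f 79 77 75
f 75 80 79
f 79 78 77
f 80 78 79
f 82 84 81
f 85 82 81
f 81 84 83
f 83 85 81
f 82 88 84
f 86 82 85
f 86 88 82
f 84 88 83
f 87 85 83
f 83 88 87
f 87 86 85
f 88 86 87



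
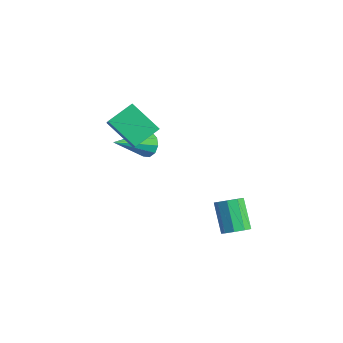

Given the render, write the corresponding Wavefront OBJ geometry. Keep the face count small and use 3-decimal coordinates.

v -2.615 1.585 1.436
v -2.191 1.399 1.069
v -2.585 0.055 2.244
v -2.031 1.554 1.358
v -2.093 1.721 1.676
v -2.355 1.836 1.902
v -2.716 1.855 1.95
v -3.038 1.77 1.802
v -3.199 1.615 1.514
v -3.136 1.448 1.196
v -2.874 1.333 0.969
v -2.513 1.314 0.921
v -2.857 -0.062 3.247
v -2.018 -0.469 4.065
v -2.881 0.993 3.797
v -2.042 0.587 4.614
v -1.738 0.433 2.346
v -0.899 0.027 3.163
v -1.762 1.489 2.895
v -0.923 1.082 3.713
v 2.556 2.226 -0.222
v 2.876 1.915 0.133
v 1.984 2.163 1.156
v 1.664 2.474 0.802
v 2.99 2.287 0.142
v 2.098 2.535 1.166
v 2.902 2.631 -0.018
v 2.01 2.879 1.005
v 2.651 2.785 -0.274
v 1.759 3.034 0.749
v 2.356 2.678 -0.505
v 1.464 2.926 0.518
v 2.155 2.359 -0.604
v 1.263 2.607 0.419
v 2.141 1.978 -0.523
v 1.249 2.226 0.5
v 2.321 1.713 -0.302
v 1.429 1.961 0.722
v 2.612 1.688 -0.043
v 1.72 1.936 0.981
f 2 1 4
f 2 4 3
f 4 1 5
f 4 5 3
f 5 1 6
f 5 6 3
f 6 1 7
f 6 7 3
f 7 1 8
f 7 8 3
f 8 1 9
f 8 9 3
f 9 1 10
f 9 10 3
f 10 1 11
f 10 11 3
f 11 1 12
f 11 12 3
f 12 1 2
f 12 2 3
f 14 16 13
f 17 14 13
f 13 16 15
f 15 17 13
f 14 20 16
f 18 14 17
f 18 20 14
f 16 20 15
f 19 17 15
f 15 20 19
f 19 18 17
f 20 18 19
f 22 21 25
f 22 25 23
f 23 25 26
f 23 26 24
f 25 21 27
f 25 27 26
f 26 27 28
f 26 28 24
f 27 21 29
f 27 29 28
f 28 29 30
f 28 30 24
f 29 21 31
f 29 31 30
f 30 31 32
f 30 32 24
f 31 21 33
f 31 33 32
f 32 33 34
f 32 34 24
f 33 21 35
f 33 35 34
f 34 35 36
f 34 36 24
f 35 21 37
f 35 37 36
f 36 37 38
f 36 38 24
f 37 21 39
f 37 39 38
f 38 39 40
f 38 40 24
f 39 21 22
f 39 22 40
f 40 22 23
f 40 23 24



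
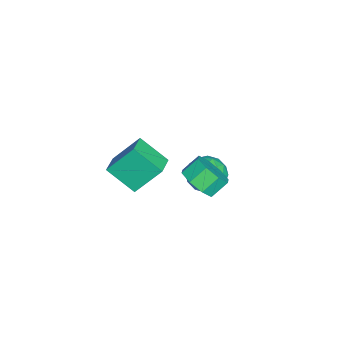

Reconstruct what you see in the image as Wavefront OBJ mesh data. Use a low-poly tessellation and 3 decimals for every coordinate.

v -2.027 3.342 -3.625
v -1.224 2.971 -2.863
v -1.596 1.909 -4.777
v -0.793 1.538 -4.015
v -1.928 1.46 -3.752
v -2.194 2.346 -3.04
v -0.626 2.534 -4.6
v -0.892 3.42 -3.888
v -0.358 2.472 -3.466
v -1.163 1.808 -2.942
v -1.657 3.072 -4.698
v -2.462 2.408 -4.174
v -1.663 3.282 -3.143
v -1.157 1.598 -4.497
v -1.824 1.552 -4.342
v -1.352 1.334 -3.895
v -2.233 2.915 -3.247
v -1.761 2.697 -2.799
v -2.175 1.809 -3.321
v -1.059 2.183 -4.841
v -0.587 1.965 -4.393
v -1.468 3.546 -3.745
v -0.996 3.328 -3.298
v -0.645 3.071 -4.319
v -0.683 2.771 -3.049
v -0.429 1.928 -3.727
v -0.331 2.514 -4.071
v -0.488 3.034 -3.652
v -1.155 2.381 -2.741
v -0.902 1.538 -3.418
v -1.569 1.493 -3.264
v -1.725 2.013 -2.845
v -0.647 2.087 -3.096
v -1.918 3.342 -4.222
v -1.665 2.499 -4.899
v -1.095 2.867 -4.795
v -1.251 3.387 -4.376
v -2.391 2.952 -3.913
v -2.137 2.109 -4.591
v -2.332 1.846 -3.988
v -2.489 2.366 -3.569
v -2.173 2.793 -4.544
v 2.542 2.564 -0.471
v 3.245 2.325 0.312
v 2.682 3.036 1.035
v 1.978 3.276 0.251
v 3.484 2.974 -0.14
v 2.921 3.685 0.583
v 3.171 3.383 -0.787
v 2.608 4.094 -0.064
v 2.489 3.313 -1.248
v 1.926 4.024 -0.526
v 1.838 2.804 -1.255
v 1.275 3.515 -0.532
v 1.599 2.155 -0.803
v 1.036 2.866 -0.08
v 1.912 1.746 -0.156
v 1.349 2.457 0.567
v 2.594 1.816 0.306
v 2.031 2.527 1.028
v 3.612 0.005 0.414
v 3.225 -1.44 1.535
v 3.262 1.288 1.947
v 2.875 -0.157 3.069
v 4.845 -0.063 0.751
v 4.458 -1.508 1.873
v 4.495 1.22 2.285
v 4.108 -0.225 3.406
f 1 38 17
f 38 12 41
f 17 41 6
f 38 41 17
f 1 17 13
f 17 6 18
f 13 18 2
f 17 18 13
f 1 13 22
f 13 2 23
f 22 23 8
f 13 23 22
f 1 22 34
f 22 8 37
f 34 37 11
f 22 37 34
f 1 34 38
f 34 11 42
f 38 42 12
f 34 42 38
f 2 18 29
f 18 6 32
f 29 32 10
f 18 32 29
f 6 41 19
f 41 12 40
f 19 40 5
f 41 40 19
f 12 42 39
f 42 11 35
f 39 35 3
f 42 35 39
f 11 37 36
f 37 8 24
f 36 24 7
f 37 24 36
f 8 23 28
f 23 2 25
f 28 25 9
f 23 25 28
f 4 30 16
f 30 10 31
f 16 31 5
f 30 31 16
f 4 16 14
f 16 5 15
f 14 15 3
f 16 15 14
f 4 14 21
f 14 3 20
f 21 20 7
f 14 20 21
f 4 21 26
f 21 7 27
f 26 27 9
f 21 27 26
f 4 26 30
f 26 9 33
f 30 33 10
f 26 33 30
f 5 31 19
f 31 10 32
f 19 32 6
f 31 32 19
f 3 15 39
f 15 5 40
f 39 40 12
f 15 40 39
f 7 20 36
f 20 3 35
f 36 35 11
f 20 35 36
f 9 27 28
f 27 7 24
f 28 24 8
f 27 24 28
f 10 33 29
f 33 9 25
f 29 25 2
f 33 25 29
f 44 43 47
f 44 47 45
f 45 47 48
f 45 48 46
f 47 43 49
f 47 49 48
f 48 49 50
f 48 50 46
f 49 43 51
f 49 51 50
f 50 51 52
f 50 52 46
f 51 43 53
f 51 53 52
f 52 53 54
f 52 54 46
f 53 43 55
f 53 55 54
f 54 55 56
f 54 56 46
f 55 43 57
f 55 57 56
f 56 57 58
f 56 58 46
f 57 43 59
f 57 59 58
f 58 59 60
f 58 60 46
f 59 43 44
f 59 44 60
f 60 44 45
f 60 45 46
f 62 64 61
f 65 62 61
f 61 64 63
f 63 65 61
f 62 68 64
f 66 62 65
f 66 68 62
f 64 68 63
f 67 65 63
f 63 68 67
f 67 66 65
f 68 66 67



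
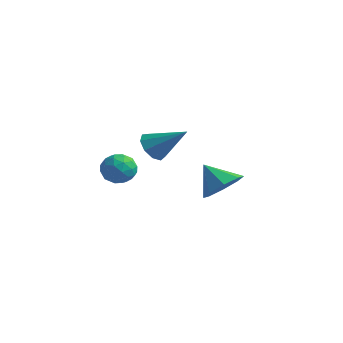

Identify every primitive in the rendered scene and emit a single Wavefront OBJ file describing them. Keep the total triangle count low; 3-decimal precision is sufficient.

v 2.328 1.838 2.311
v 3.021 1.921 2.999
v 1.352 1.722 3.309
v 2.736 2.584 2.797
v 2.212 2.811 2.311
v 1.756 2.467 1.825
v 1.635 1.755 1.624
v 1.92 1.091 1.826
v 2.444 0.864 2.312
v 2.9 1.208 2.798
v -2.747 0.539 2.749
v -2.103 1.016 2.922
v -1.937 -0.356 2.198
v -1.293 0.121 2.371
v -1.704 -0.249 2.977
v -2.205 0.304 3.317
v -1.835 0.356 1.803
v -2.336 0.909 2.143
v -1.539 0.903 2.337
v -1.458 0.529 3.063
v -2.582 0.131 2.057
v -2.501 -0.243 2.783
v -2.496 0.856 2.884
v -1.544 -0.196 2.236
v -1.785 -0.413 2.592
v -1.407 -0.133 2.694
v -2.556 0.438 3.116
v -2.177 0.718 3.218
v -1.943 -0.025 3.25
v -1.863 -0.058 1.902
v -1.484 0.222 2.004
v -2.633 0.793 2.426
v -2.255 1.073 2.528
v -2.097 0.685 1.87
v -1.786 1.07 2.642
v -1.31 0.544 2.318
v -1.629 0.682 1.984
v -1.923 1.007 2.184
v -1.738 0.85 3.069
v -1.262 0.324 2.745
v -1.504 0.107 3.101
v -1.798 0.432 3.301
v -1.407 0.783 2.725
v -2.778 0.336 2.375
v -2.302 -0.19 2.051
v -2.242 0.228 1.819
v -2.536 0.553 2.019
v -2.73 0.116 2.802
v -2.254 -0.41 2.478
v -2.117 -0.347 2.936
v -2.411 -0.022 3.136
v -2.633 -0.123 2.395
v -3.249 3.623 2.519
v -2.959 4.08 1.903
v -1.811 4.197 3.621
v -3.317 4.38 2.213
v -3.643 4.326 2.667
v -3.784 3.943 3.051
v -3.675 3.409 3.186
v -3.366 2.976 3.01
v -3.002 2.845 2.603
v -2.754 3.078 2.158
v -2.737 3.566 1.881
f 2 1 4
f 2 4 3
f 4 1 5
f 4 5 3
f 5 1 6
f 5 6 3
f 6 1 7
f 6 7 3
f 7 1 8
f 7 8 3
f 8 1 9
f 8 9 3
f 9 1 10
f 9 10 3
f 10 1 2
f 10 2 3
f 11 48 27
f 48 22 51
f 27 51 16
f 48 51 27
f 11 27 23
f 27 16 28
f 23 28 12
f 27 28 23
f 11 23 32
f 23 12 33
f 32 33 18
f 23 33 32
f 11 32 44
f 32 18 47
f 44 47 21
f 32 47 44
f 11 44 48
f 44 21 52
f 48 52 22
f 44 52 48
f 12 28 39
f 28 16 42
f 39 42 20
f 28 42 39
f 16 51 29
f 51 22 50
f 29 50 15
f 51 50 29
f 22 52 49
f 52 21 45
f 49 45 13
f 52 45 49
f 21 47 46
f 47 18 34
f 46 34 17
f 47 34 46
f 18 33 38
f 33 12 35
f 38 35 19
f 33 35 38
f 14 40 26
f 40 20 41
f 26 41 15
f 40 41 26
f 14 26 24
f 26 15 25
f 24 25 13
f 26 25 24
f 14 24 31
f 24 13 30
f 31 30 17
f 24 30 31
f 14 31 36
f 31 17 37
f 36 37 19
f 31 37 36
f 14 36 40
f 36 19 43
f 40 43 20
f 36 43 40
f 15 41 29
f 41 20 42
f 29 42 16
f 41 42 29
f 13 25 49
f 25 15 50
f 49 50 22
f 25 50 49
f 17 30 46
f 30 13 45
f 46 45 21
f 30 45 46
f 19 37 38
f 37 17 34
f 38 34 18
f 37 34 38
f 20 43 39
f 43 19 35
f 39 35 12
f 43 35 39
f 54 53 56
f 54 56 55
f 56 53 57
f 56 57 55
f 57 53 58
f 57 58 55
f 58 53 59
f 58 59 55
f 59 53 60
f 59 60 55
f 60 53 61
f 60 61 55
f 61 53 62
f 61 62 55
f 62 53 63
f 62 63 55
f 63 53 54
f 63 54 55



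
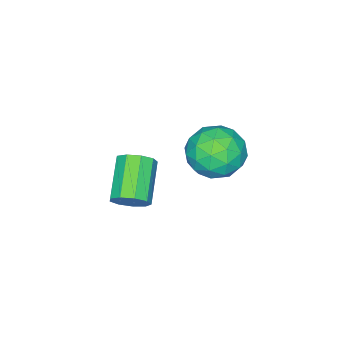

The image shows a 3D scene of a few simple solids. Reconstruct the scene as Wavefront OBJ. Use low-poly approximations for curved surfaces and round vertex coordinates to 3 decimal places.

v 1.249 -3.327 -1.298
v 1.734 -3.815 -1.001
v 0.376 -4.582 -0.044
v -0.109 -4.093 -0.342
v 1.705 -3.396 -0.707
v 0.346 -4.163 0.25
v 1.462 -2.944 -0.689
v 0.104 -3.711 0.267
v 1.12 -2.672 -0.957
v -0.239 -3.438 -0
v 0.838 -2.705 -1.384
v -0.521 -3.472 -0.428
v 0.749 -3.03 -1.771
v -0.61 -3.796 -0.815
v 0.894 -3.493 -1.937
v -0.465 -4.26 -0.981
v 1.205 -3.879 -1.804
v -0.154 -4.645 -0.847
v 1.537 -4.006 -1.434
v 0.178 -4.772 -0.478
v -3.612 -1.734 -1.442
v -2.768 -2.068 -0.612
v -3.492 -3.532 -2.288
v -2.648 -3.866 -1.458
v -3.814 -3.687 -1.111
v -3.889 -2.575 -0.588
v -2.371 -3.025 -2.312
v -2.446 -1.913 -1.789
v -2.001 -2.866 -1.149
v -2.893 -3.275 -0.407
v -3.367 -2.325 -2.493
v -4.259 -2.734 -1.751
v -3.201 -1.743 -0.953
v -3.059 -3.857 -1.947
v -3.745 -3.751 -1.744
v -3.249 -3.948 -1.256
v -3.86 -2.042 -0.939
v -3.364 -2.238 -0.451
v -3.978 -3.189 -0.744
v -2.896 -3.362 -2.449
v -2.4 -3.558 -1.961
v -3.011 -1.652 -1.644
v -2.515 -1.849 -1.156
v -2.282 -2.411 -2.156
v -2.254 -2.409 -0.78
v -2.183 -3.465 -1.278
v -2.02 -2.971 -1.78
v -2.064 -2.318 -1.472
v -2.778 -2.649 -0.344
v -2.707 -3.706 -0.842
v -3.393 -3.6 -0.638
v -3.437 -2.947 -0.331
v -2.327 -3.118 -0.66
v -3.553 -1.894 -2.058
v -3.482 -2.951 -2.556
v -2.823 -2.653 -2.569
v -2.867 -2 -2.262
v -4.077 -2.135 -1.622
v -4.006 -3.191 -2.12
v -4.196 -3.282 -1.428
v -4.24 -2.629 -1.12
v -3.933 -2.482 -2.24
f 2 1 5
f 2 5 3
f 3 5 6
f 3 6 4
f 5 1 7
f 5 7 6
f 6 7 8
f 6 8 4
f 7 1 9
f 7 9 8
f 8 9 10
f 8 10 4
f 9 1 11
f 9 11 10
f 10 11 12
f 10 12 4
f 11 1 13
f 11 13 12
f 12 13 14
f 12 14 4
f 13 1 15
f 13 15 14
f 14 15 16
f 14 16 4
f 15 1 17
f 15 17 16
f 16 17 18
f 16 18 4
f 17 1 19
f 17 19 18
f 18 19 20
f 18 20 4
f 19 1 2
f 19 2 20
f 20 2 3
f 20 3 4
f 21 58 37
f 58 32 61
f 37 61 26
f 58 61 37
f 21 37 33
f 37 26 38
f 33 38 22
f 37 38 33
f 21 33 42
f 33 22 43
f 42 43 28
f 33 43 42
f 21 42 54
f 42 28 57
f 54 57 31
f 42 57 54
f 21 54 58
f 54 31 62
f 58 62 32
f 54 62 58
f 22 38 49
f 38 26 52
f 49 52 30
f 38 52 49
f 26 61 39
f 61 32 60
f 39 60 25
f 61 60 39
f 32 62 59
f 62 31 55
f 59 55 23
f 62 55 59
f 31 57 56
f 57 28 44
f 56 44 27
f 57 44 56
f 28 43 48
f 43 22 45
f 48 45 29
f 43 45 48
f 24 50 36
f 50 30 51
f 36 51 25
f 50 51 36
f 24 36 34
f 36 25 35
f 34 35 23
f 36 35 34
f 24 34 41
f 34 23 40
f 41 40 27
f 34 40 41
f 24 41 46
f 41 27 47
f 46 47 29
f 41 47 46
f 24 46 50
f 46 29 53
f 50 53 30
f 46 53 50
f 25 51 39
f 51 30 52
f 39 52 26
f 51 52 39
f 23 35 59
f 35 25 60
f 59 60 32
f 35 60 59
f 27 40 56
f 40 23 55
f 56 55 31
f 40 55 56
f 29 47 48
f 47 27 44
f 48 44 28
f 47 44 48
f 30 53 49
f 53 29 45
f 49 45 22
f 53 45 49



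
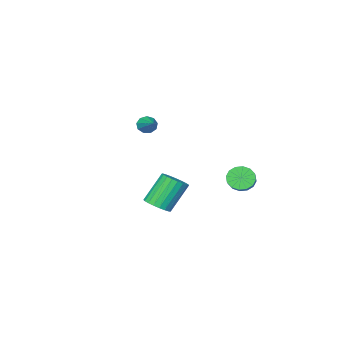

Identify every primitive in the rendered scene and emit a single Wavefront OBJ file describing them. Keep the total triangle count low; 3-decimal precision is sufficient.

v -2.818 3.026 1.796
v -2.509 3.256 1.153
v -1.713 4.164 1.86
v -2.022 3.934 2.504
v -2.817 3.486 1.204
v -2.021 4.395 1.912
v -3.126 3.593 1.414
v -2.33 4.502 2.121
v -3.352 3.548 1.726
v -2.556 4.457 2.434
v -3.435 3.363 2.057
v -2.639 4.272 2.765
v -3.353 3.088 2.318
v -2.557 3.996 3.026
v -3.127 2.796 2.44
v -2.331 3.704 3.147
v -2.819 2.565 2.388
v -2.023 3.474 3.096
v -2.51 2.458 2.179
v -1.714 3.367 2.886
v -2.284 2.503 1.866
v -1.488 3.412 2.574
v -2.201 2.688 1.535
v -1.405 3.597 2.243
v -2.283 2.964 1.274
v -1.487 3.872 1.982
v -1.831 -3.736 3.531
v -1.615 -4.067 3.956
v -1.109 -2.164 4.389
v -1.349 -4.029 3.664
v -1.308 -3.855 3.31
v -1.513 -3.625 3.06
v -1.866 -3.446 3.03
v -2.203 -3.403 3.235
v -2.366 -3.516 3.579
v -2.278 -3.731 3.9
v -1.982 -3.949 4.049
v 1.247 1.32 0.472
v 1.881 1.455 0.905
v 0.788 1.535 2.481
v 0.153 1.4 2.048
v 1.788 1.756 0.826
v 0.695 1.836 2.402
v 1.602 1.981 0.685
v 0.509 2.061 2.261
v 1.354 2.092 0.508
v 0.261 2.172 2.084
v 1.088 2.069 0.324
v -0.006 2.149 1.9
v 0.849 1.917 0.166
v -0.245 1.997 1.742
v 0.679 1.662 0.061
v -0.415 1.742 1.637
v 0.607 1.347 0.027
v -0.487 1.427 1.603
v 0.646 1.028 0.07
v -0.448 1.108 1.646
v 0.788 0.76 0.182
v -0.305 0.839 1.758
v 1.01 0.588 0.345
v -0.083 0.668 1.921
v 1.273 0.543 0.529
v 0.179 0.622 2.106
v 1.531 0.632 0.704
v 0.438 0.712 2.28
v 1.74 0.84 0.839
v 0.647 0.92 2.415
v 1.864 1.132 0.91
v 0.77 1.211 2.486
f 2 1 5
f 2 5 3
f 3 5 6
f 3 6 4
f 5 1 7
f 5 7 6
f 6 7 8
f 6 8 4
f 7 1 9
f 7 9 8
f 8 9 10
f 8 10 4
f 9 1 11
f 9 11 10
f 10 11 12
f 10 12 4
f 11 1 13
f 11 13 12
f 12 13 14
f 12 14 4
f 13 1 15
f 13 15 14
f 14 15 16
f 14 16 4
f 15 1 17
f 15 17 16
f 16 17 18
f 16 18 4
f 17 1 19
f 17 19 18
f 18 19 20
f 18 20 4
f 19 1 21
f 19 21 20
f 20 21 22
f 20 22 4
f 21 1 23
f 21 23 22
f 22 23 24
f 22 24 4
f 23 1 25
f 23 25 24
f 24 25 26
f 24 26 4
f 25 1 2
f 25 2 26
f 26 2 3
f 26 3 4
f 28 27 30
f 28 30 29
f 30 27 31
f 30 31 29
f 31 27 32
f 31 32 29
f 32 27 33
f 32 33 29
f 33 27 34
f 33 34 29
f 34 27 35
f 34 35 29
f 35 27 36
f 35 36 29
f 36 27 37
f 36 37 29
f 37 27 28
f 37 28 29
f 39 38 42
f 39 42 40
f 40 42 43
f 40 43 41
f 42 38 44
f 42 44 43
f 43 44 45
f 43 45 41
f 44 38 46
f 44 46 45
f 45 46 47
f 45 47 41
f 46 38 48
f 46 48 47
f 47 48 49
f 47 49 41
f 48 38 50
f 48 50 49
f 49 50 51
f 49 51 41
f 50 38 52
f 50 52 51
f 51 52 53
f 51 53 41
f 52 38 54
f 52 54 53
f 53 54 55
f 53 55 41
f 54 38 56
f 54 56 55
f 55 56 57
f 55 57 41
f 56 38 58
f 56 58 57
f 57 58 59
f 57 59 41
f 58 38 60
f 58 60 59
f 59 60 61
f 59 61 41
f 60 38 62
f 60 62 61
f 61 62 63
f 61 63 41
f 62 38 64
f 62 64 63
f 63 64 65
f 63 65 41
f 64 38 66
f 64 66 65
f 65 66 67
f 65 67 41
f 66 38 68
f 66 68 67
f 67 68 69
f 67 69 41
f 68 38 39
f 68 39 69
f 69 39 40
f 69 40 41



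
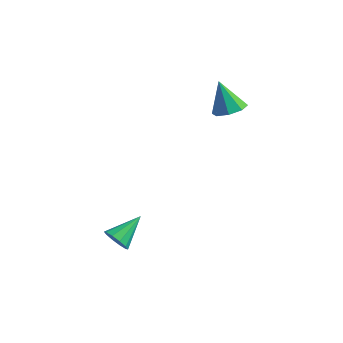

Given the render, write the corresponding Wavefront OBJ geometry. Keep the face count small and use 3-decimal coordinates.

v -0.581 2.784 1.169
v 0.157 3.156 1.44
v -1.339 3.236 2.611
v -0.233 3.579 1.104
v -0.826 3.535 0.805
v -1.277 3.052 0.72
v -1.319 2.412 0.898
v -0.93 1.99 1.235
v -0.336 2.033 1.533
v 0.114 2.516 1.618
v -3.483 -3.716 -3.923
v -3.054 -3.62 -4.494
v -2.897 -2.264 -3.237
v -3.444 -3.422 -4.579
v -3.848 -3.336 -4.415
v -4.113 -3.396 -4.062
v -4.138 -3.578 -3.657
v -3.912 -3.812 -3.353
v -3.523 -4.01 -3.267
v -3.119 -4.096 -3.432
v -2.854 -4.036 -3.785
v -2.829 -3.854 -4.19
f 2 1 4
f 2 4 3
f 4 1 5
f 4 5 3
f 5 1 6
f 5 6 3
f 6 1 7
f 6 7 3
f 7 1 8
f 7 8 3
f 8 1 9
f 8 9 3
f 9 1 10
f 9 10 3
f 10 1 2
f 10 2 3
f 12 11 14
f 12 14 13
f 14 11 15
f 14 15 13
f 15 11 16
f 15 16 13
f 16 11 17
f 16 17 13
f 17 11 18
f 17 18 13
f 18 11 19
f 18 19 13
f 19 11 20
f 19 20 13
f 20 11 21
f 20 21 13
f 21 11 22
f 21 22 13
f 22 11 12
f 22 12 13



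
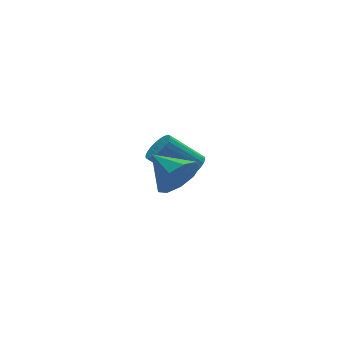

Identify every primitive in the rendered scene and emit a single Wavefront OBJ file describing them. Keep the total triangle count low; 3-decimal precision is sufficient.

v 4.044 0.091 0.938
v 4.447 0.732 1.004
v 3.199 1.389 2.248
v 2.796 0.749 2.182
v 4.263 0.802 0.783
v 3.015 1.459 2.026
v 4.046 0.764 0.585
v 2.798 1.421 1.828
v 3.828 0.623 0.441
v 2.58 1.281 1.684
v 3.643 0.402 0.372
v 2.396 1.059 1.615
v 3.519 0.133 0.39
v 2.272 0.79 1.633
v 3.475 -0.142 0.491
v 2.228 0.515 1.734
v 3.518 -0.382 0.661
v 2.27 0.276 1.904
v 3.641 -0.549 0.872
v 2.393 0.108 2.116
v 3.825 -0.619 1.094
v 2.577 0.038 2.337
v 4.042 -0.581 1.292
v 2.794 0.076 2.535
v 4.26 -0.441 1.436
v 3.012 0.217 2.679
v 4.444 -0.219 1.505
v 3.197 0.438 2.748
v 4.568 0.05 1.487
v 3.321 0.707 2.73
v 4.612 0.325 1.386
v 3.365 0.982 2.629
v 4.57 0.564 1.216
v 3.322 1.222 2.459
v 0.902 -4.589 3.315
v 1.267 -4.084 2.507
v 0.498 -3.191 4.005
v 0.592 -4.232 2.411
v 0.062 -4.547 2.738
v -0.075 -4.881 3.335
v 0.245 -5.079 3.922
v 0.873 -5.047 4.225
v 1.514 -4.801 4.103
v 1.869 -4.455 3.611
v 1.771 -4.172 2.981
f 2 1 5
f 2 5 3
f 3 5 6
f 3 6 4
f 5 1 7
f 5 7 6
f 6 7 8
f 6 8 4
f 7 1 9
f 7 9 8
f 8 9 10
f 8 10 4
f 9 1 11
f 9 11 10
f 10 11 12
f 10 12 4
f 11 1 13
f 11 13 12
f 12 13 14
f 12 14 4
f 13 1 15
f 13 15 14
f 14 15 16
f 14 16 4
f 15 1 17
f 15 17 16
f 16 17 18
f 16 18 4
f 17 1 19
f 17 19 18
f 18 19 20
f 18 20 4
f 19 1 21
f 19 21 20
f 20 21 22
f 20 22 4
f 21 1 23
f 21 23 22
f 22 23 24
f 22 24 4
f 23 1 25
f 23 25 24
f 24 25 26
f 24 26 4
f 25 1 27
f 25 27 26
f 26 27 28
f 26 28 4
f 27 1 29
f 27 29 28
f 28 29 30
f 28 30 4
f 29 1 31
f 29 31 30
f 30 31 32
f 30 32 4
f 31 1 33
f 31 33 32
f 32 33 34
f 32 34 4
f 33 1 2
f 33 2 34
f 34 2 3
f 34 3 4
f 36 35 38
f 36 38 37
f 38 35 39
f 38 39 37
f 39 35 40
f 39 40 37
f 40 35 41
f 40 41 37
f 41 35 42
f 41 42 37
f 42 35 43
f 42 43 37
f 43 35 44
f 43 44 37
f 44 35 45
f 44 45 37
f 45 35 36
f 45 36 37



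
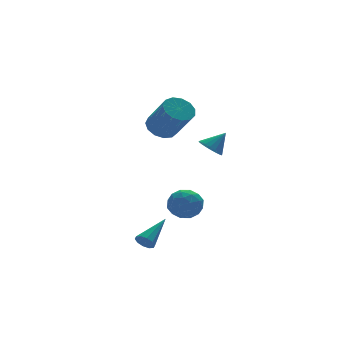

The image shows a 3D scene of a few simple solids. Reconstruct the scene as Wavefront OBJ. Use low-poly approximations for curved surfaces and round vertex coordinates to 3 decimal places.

v -1.136 4.006 2.445
v -0.348 4.378 2.626
v -0.055 3.006 4.175
v -0.844 2.634 3.995
v -0.687 4.621 2.905
v -0.394 3.249 4.454
v -1.168 4.669 3.038
v -0.875 3.297 4.588
v -1.639 4.506 2.983
v -1.346 3.135 4.533
v -1.95 4.185 2.758
v -1.658 2.813 4.307
v -2.004 3.806 2.433
v -1.711 2.435 3.982
v -1.782 3.491 2.112
v -1.489 2.12 3.661
v -1.355 3.34 1.897
v -1.062 1.968 3.446
v -0.859 3.4 1.856
v -0.566 2.028 3.405
v -0.451 3.652 2.002
v -0.158 2.28 3.552
v -0.26 4.017 2.289
v 0.033 2.645 3.839
v -1.186 2.767 -3.138
v -0.8 3.396 -2.481
v -0.38 1.564 -2.459
v 0.006 2.193 -1.802
v -0.957 1.973 -1.769
v -1.455 2.717 -2.189
v 0.275 2.243 -2.751
v -0.223 2.987 -3.171
v 0.103 3.073 -2.242
v -0.659 2.906 -1.635
v -0.521 2.054 -3.305
v -1.283 1.887 -2.698
v -1.064 3.187 -2.869
v -0.116 1.773 -2.071
v -0.682 1.644 -2.051
v -0.456 2.014 -1.665
v -1.449 2.787 -2.697
v -1.222 3.158 -2.311
v -1.314 2.321 -1.892
v 0.042 1.802 -2.629
v 0.269 2.173 -2.243
v -0.724 2.946 -3.275
v -0.498 3.316 -2.889
v 0.134 2.639 -3.048
v -0.306 3.367 -2.343
v 0.168 2.66 -1.943
v 0.326 2.689 -2.502
v 0.033 3.126 -2.748
v -0.754 3.269 -1.986
v -0.28 2.562 -1.586
v -0.846 2.433 -1.567
v -1.139 2.869 -1.814
v -0.223 3.079 -1.845
v -0.9 2.398 -3.354
v -0.426 1.691 -2.954
v -0.041 2.091 -3.126
v -0.334 2.527 -3.373
v -1.348 2.3 -2.997
v -0.874 1.593 -2.597
v -1.213 1.834 -2.192
v -1.506 2.271 -2.438
v -0.957 1.881 -3.095
v -4.484 -0.906 -3.119
v -4.222 -0.814 -3.594
v -2.996 -0.114 -2.141
v -4.413 -0.541 -3.524
v -4.631 -0.408 -3.3
v -4.793 -0.465 -3.007
v -4.837 -0.691 -2.757
v -4.747 -0.999 -2.645
v -4.556 -1.272 -2.714
v -4.338 -1.405 -2.938
v -4.175 -1.348 -3.232
v -4.131 -1.122 -3.482
v 0.879 2.618 1.073
v 1.359 2.284 0.619
v 1.761 2.642 1.987
v 1.412 2.603 0.56
v 1.36 2.926 0.602
v 1.212 3.187 0.737
v 0.998 3.336 0.939
v 0.761 3.342 1.167
v 0.547 3.205 1.377
v 0.399 2.952 1.527
v 0.347 2.632 1.586
v 0.399 2.31 1.544
v 0.547 2.048 1.409
v 0.76 1.9 1.207
v 0.997 1.893 0.979
v 1.211 2.03 0.769
f 2 1 5
f 2 5 3
f 3 5 6
f 3 6 4
f 5 1 7
f 5 7 6
f 6 7 8
f 6 8 4
f 7 1 9
f 7 9 8
f 8 9 10
f 8 10 4
f 9 1 11
f 9 11 10
f 10 11 12
f 10 12 4
f 11 1 13
f 11 13 12
f 12 13 14
f 12 14 4
f 13 1 15
f 13 15 14
f 14 15 16
f 14 16 4
f 15 1 17
f 15 17 16
f 16 17 18
f 16 18 4
f 17 1 19
f 17 19 18
f 18 19 20
f 18 20 4
f 19 1 21
f 19 21 20
f 20 21 22
f 20 22 4
f 21 1 23
f 21 23 22
f 22 23 24
f 22 24 4
f 23 1 2
f 23 2 24
f 24 2 3
f 24 3 4
f 25 62 41
f 62 36 65
f 41 65 30
f 62 65 41
f 25 41 37
f 41 30 42
f 37 42 26
f 41 42 37
f 25 37 46
f 37 26 47
f 46 47 32
f 37 47 46
f 25 46 58
f 46 32 61
f 58 61 35
f 46 61 58
f 25 58 62
f 58 35 66
f 62 66 36
f 58 66 62
f 26 42 53
f 42 30 56
f 53 56 34
f 42 56 53
f 30 65 43
f 65 36 64
f 43 64 29
f 65 64 43
f 36 66 63
f 66 35 59
f 63 59 27
f 66 59 63
f 35 61 60
f 61 32 48
f 60 48 31
f 61 48 60
f 32 47 52
f 47 26 49
f 52 49 33
f 47 49 52
f 28 54 40
f 54 34 55
f 40 55 29
f 54 55 40
f 28 40 38
f 40 29 39
f 38 39 27
f 40 39 38
f 28 38 45
f 38 27 44
f 45 44 31
f 38 44 45
f 28 45 50
f 45 31 51
f 50 51 33
f 45 51 50
f 28 50 54
f 50 33 57
f 54 57 34
f 50 57 54
f 29 55 43
f 55 34 56
f 43 56 30
f 55 56 43
f 27 39 63
f 39 29 64
f 63 64 36
f 39 64 63
f 31 44 60
f 44 27 59
f 60 59 35
f 44 59 60
f 33 51 52
f 51 31 48
f 52 48 32
f 51 48 52
f 34 57 53
f 57 33 49
f 53 49 26
f 57 49 53
f 68 67 70
f 68 70 69
f 70 67 71
f 70 71 69
f 71 67 72
f 71 72 69
f 72 67 73
f 72 73 69
f 73 67 74
f 73 74 69
f 74 67 75
f 74 75 69
f 75 67 76
f 75 76 69
f 76 67 77
f 76 77 69
f 77 67 78
f 77 78 69
f 78 67 68
f 78 68 69
f 80 79 82
f 80 82 81
f 82 79 83
f 82 83 81
f 83 79 84
f 83 84 81
f 84 79 85
f 84 85 81
f 85 79 86
f 85 86 81
f 86 79 87
f 86 87 81
f 87 79 88
f 87 88 81
f 88 79 89
f 88 89 81
f 89 79 90
f 89 90 81
f 90 79 91
f 90 91 81
f 91 79 92
f 91 92 81
f 92 79 93
f 92 93 81
f 93 79 94
f 93 94 81
f 94 79 80
f 94 80 81

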